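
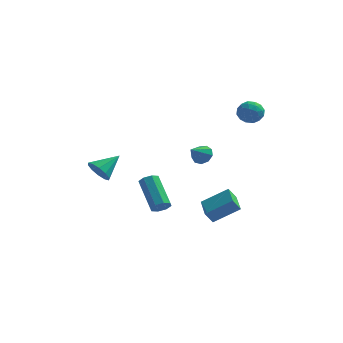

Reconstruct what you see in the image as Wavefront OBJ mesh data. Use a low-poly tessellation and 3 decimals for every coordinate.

v -0.56 -4.662 -0.355
v -0.066 -4.322 -0.371
v -1.006 -2.898 0.92
v -1.5 -3.238 0.935
v -0.363 -4.216 -0.705
v -1.303 -2.791 0.586
v -0.776 -4.371 -0.834
v -1.716 -2.947 0.457
v -1.062 -4.697 -0.683
v -2.002 -3.272 0.608
v -1.054 -5.002 -0.34
v -1.994 -3.578 0.951
v -0.757 -5.109 -0.006
v -1.697 -3.684 1.285
v -0.344 -4.953 0.123
v -1.284 -3.529 1.414
v -0.058 -4.628 -0.028
v -0.998 -3.203 1.263
v 1.654 -1.345 -2.916
v 1.244 -1.563 -2.216
v 1.167 0.137 -2.738
v 0.757 -0.081 -2.038
v 3.123 -0.979 -1.942
v 2.713 -1.197 -1.242
v 2.636 0.503 -1.764
v 2.226 0.285 -1.064
v -4.159 -3.644 1.513
v -3.917 -3.302 0.808
v -3.241 -2.616 2.327
v -4.332 -3.058 0.967
v -4.68 -3.037 1.334
v -4.83 -3.248 1.77
v -4.723 -3.611 2.108
v -4.401 -3.986 2.219
v -3.986 -4.23 2.06
v -3.637 -4.251 1.693
v -3.488 -4.04 1.257
v -3.595 -3.678 0.919
v 3.318 3.786 3.171
v 3.714 3.465 3.841
v 2.186 3.115 3.519
v 2.582 2.794 4.189
v 2.4 3.615 4.161
v 3.099 4.029 3.946
v 2.801 2.551 3.414
v 3.5 2.965 3.199
v 3.394 2.701 3.99
v 3.146 3.359 4.452
v 2.754 3.221 2.908
v 2.506 3.879 3.37
v 3.615 3.684 3.475
v 2.285 2.896 3.885
v 2.178 3.378 3.869
v 2.41 3.19 4.262
v 3.254 4.016 3.537
v 3.487 3.827 3.931
v 2.714 3.916 4.119
v 2.413 2.753 3.429
v 2.646 2.564 3.823
v 3.49 3.39 3.098
v 3.722 3.202 3.491
v 3.186 2.664 3.241
v 3.66 3.047 3.957
v 2.995 2.653 4.162
v 3.123 2.509 3.706
v 3.534 2.753 3.58
v 3.515 3.434 4.228
v 2.849 3.039 4.433
v 2.742 3.522 4.417
v 3.153 3.765 4.29
v 3.327 2.985 4.316
v 3.051 3.541 2.927
v 2.385 3.146 3.132
v 2.747 2.815 3.07
v 3.158 3.058 2.943
v 2.905 3.927 3.198
v 2.24 3.533 3.403
v 2.366 3.827 3.78
v 2.777 4.071 3.654
v 2.573 3.595 3.044
v 0.517 1.602 0.855
v 1.148 1.347 0.97
v 0.023 0.718 1.605
v 1.046 1.677 1.292
v 0.696 1.972 1.409
v 0.263 2.094 1.266
v -0.051 1.985 0.932
v -0.1 1.697 0.561
v 0.14 1.364 0.328
v 0.557 1.143 0.341
v 0.955 1.136 0.595
f 2 1 5
f 2 5 3
f 3 5 6
f 3 6 4
f 5 1 7
f 5 7 6
f 6 7 8
f 6 8 4
f 7 1 9
f 7 9 8
f 8 9 10
f 8 10 4
f 9 1 11
f 9 11 10
f 10 11 12
f 10 12 4
f 11 1 13
f 11 13 12
f 12 13 14
f 12 14 4
f 13 1 15
f 13 15 14
f 14 15 16
f 14 16 4
f 15 1 17
f 15 17 16
f 16 17 18
f 16 18 4
f 17 1 2
f 17 2 18
f 18 2 3
f 18 3 4
f 20 22 19
f 23 20 19
f 19 22 21
f 21 23 19
f 20 26 22
f 24 20 23
f 24 26 20
f 22 26 21
f 25 23 21
f 21 26 25
f 25 24 23
f 26 24 25
f 28 27 30
f 28 30 29
f 30 27 31
f 30 31 29
f 31 27 32
f 31 32 29
f 32 27 33
f 32 33 29
f 33 27 34
f 33 34 29
f 34 27 35
f 34 35 29
f 35 27 36
f 35 36 29
f 36 27 37
f 36 37 29
f 37 27 38
f 37 38 29
f 38 27 28
f 38 28 29
f 39 76 55
f 76 50 79
f 55 79 44
f 76 79 55
f 39 55 51
f 55 44 56
f 51 56 40
f 55 56 51
f 39 51 60
f 51 40 61
f 60 61 46
f 51 61 60
f 39 60 72
f 60 46 75
f 72 75 49
f 60 75 72
f 39 72 76
f 72 49 80
f 76 80 50
f 72 80 76
f 40 56 67
f 56 44 70
f 67 70 48
f 56 70 67
f 44 79 57
f 79 50 78
f 57 78 43
f 79 78 57
f 50 80 77
f 80 49 73
f 77 73 41
f 80 73 77
f 49 75 74
f 75 46 62
f 74 62 45
f 75 62 74
f 46 61 66
f 61 40 63
f 66 63 47
f 61 63 66
f 42 68 54
f 68 48 69
f 54 69 43
f 68 69 54
f 42 54 52
f 54 43 53
f 52 53 41
f 54 53 52
f 42 52 59
f 52 41 58
f 59 58 45
f 52 58 59
f 42 59 64
f 59 45 65
f 64 65 47
f 59 65 64
f 42 64 68
f 64 47 71
f 68 71 48
f 64 71 68
f 43 69 57
f 69 48 70
f 57 70 44
f 69 70 57
f 41 53 77
f 53 43 78
f 77 78 50
f 53 78 77
f 45 58 74
f 58 41 73
f 74 73 49
f 58 73 74
f 47 65 66
f 65 45 62
f 66 62 46
f 65 62 66
f 48 71 67
f 71 47 63
f 67 63 40
f 71 63 67
f 82 81 84
f 82 84 83
f 84 81 85
f 84 85 83
f 85 81 86
f 85 86 83
f 86 81 87
f 86 87 83
f 87 81 88
f 87 88 83
f 88 81 89
f 88 89 83
f 89 81 90
f 89 90 83
f 90 81 91
f 90 91 83
f 91 81 82
f 91 82 83



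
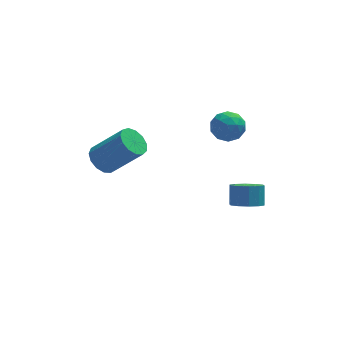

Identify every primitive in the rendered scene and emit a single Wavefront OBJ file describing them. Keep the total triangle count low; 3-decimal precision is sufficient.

v -2.879 3.354 2.817
v -2.347 3.13 2.263
v -0.99 2.622 3.768
v -1.521 2.846 4.323
v -2.271 3.568 2.342
v -0.914 3.059 3.848
v -2.388 3.937 2.572
v -1.031 3.428 4.078
v -2.661 4.122 2.88
v -1.304 3.613 4.386
v -3.003 4.063 3.168
v -1.645 3.554 4.674
v -3.305 3.779 3.345
v -1.948 3.27 4.85
v -3.472 3.36 3.354
v -2.115 2.851 4.86
v -3.451 2.94 3.193
v -2.093 2.431 4.698
v -3.248 2.651 2.912
v -1.89 2.142 4.418
v -2.928 2.586 2.601
v -1.57 2.077 4.107
v -2.592 2.764 2.359
v -1.235 2.256 3.865
v 2.328 4.001 4.37
v 2.862 4.593 4.041
v 2.978 3.007 3.639
v 3.512 3.599 3.31
v 3.561 3.39 4.145
v 3.159 4.004 4.597
v 2.681 3.596 3.083
v 2.279 4.21 3.535
v 3.08 4.342 3.246
v 3.624 4.215 3.902
v 2.216 3.385 3.778
v 2.76 3.258 4.434
v 2.538 4.384 4.27
v 3.302 3.216 3.41
v 3.331 3.093 3.901
v 3.645 3.441 3.708
v 2.712 4.038 4.597
v 3.027 4.386 4.403
v 3.438 3.679 4.464
v 2.813 3.214 3.277
v 3.128 3.562 3.083
v 2.195 4.159 3.972
v 2.509 4.507 3.779
v 2.402 3.921 3.216
v 2.98 4.585 3.609
v 3.362 4 3.179
v 2.874 3.998 3.046
v 2.637 4.36 3.311
v 3.3 4.51 3.995
v 3.682 3.926 3.565
v 3.711 3.803 4.056
v 3.475 4.164 4.322
v 3.428 4.362 3.527
v 2.158 3.674 4.115
v 2.54 3.09 3.685
v 2.365 3.436 3.358
v 2.129 3.797 3.624
v 2.478 3.6 4.501
v 2.86 3.015 4.071
v 3.203 3.24 4.369
v 2.966 3.602 4.634
v 2.412 3.238 4.153
v 3.055 0.37 1.237
v 3.556 0.807 0.83
v 3.687 1.427 1.655
v 3.185 0.99 2.063
v 3.114 0.988 0.765
v 3.244 1.607 1.59
v 2.649 0.932 0.88
v 2.78 1.552 1.705
v 2.339 0.662 1.132
v 2.47 1.282 1.957
v 2.303 0.281 1.424
v 2.433 0.9 2.249
v 2.553 -0.067 1.645
v 2.684 0.553 2.47
v 2.996 -0.247 1.71
v 3.126 0.372 2.535
v 3.46 -0.192 1.595
v 3.591 0.428 2.42
v 3.77 0.078 1.343
v 3.901 0.698 2.168
v 3.807 0.46 1.051
v 3.937 1.079 1.876
f 2 1 5
f 2 5 3
f 3 5 6
f 3 6 4
f 5 1 7
f 5 7 6
f 6 7 8
f 6 8 4
f 7 1 9
f 7 9 8
f 8 9 10
f 8 10 4
f 9 1 11
f 9 11 10
f 10 11 12
f 10 12 4
f 11 1 13
f 11 13 12
f 12 13 14
f 12 14 4
f 13 1 15
f 13 15 14
f 14 15 16
f 14 16 4
f 15 1 17
f 15 17 16
f 16 17 18
f 16 18 4
f 17 1 19
f 17 19 18
f 18 19 20
f 18 20 4
f 19 1 21
f 19 21 20
f 20 21 22
f 20 22 4
f 21 1 23
f 21 23 22
f 22 23 24
f 22 24 4
f 23 1 2
f 23 2 24
f 24 2 3
f 24 3 4
f 25 62 41
f 62 36 65
f 41 65 30
f 62 65 41
f 25 41 37
f 41 30 42
f 37 42 26
f 41 42 37
f 25 37 46
f 37 26 47
f 46 47 32
f 37 47 46
f 25 46 58
f 46 32 61
f 58 61 35
f 46 61 58
f 25 58 62
f 58 35 66
f 62 66 36
f 58 66 62
f 26 42 53
f 42 30 56
f 53 56 34
f 42 56 53
f 30 65 43
f 65 36 64
f 43 64 29
f 65 64 43
f 36 66 63
f 66 35 59
f 63 59 27
f 66 59 63
f 35 61 60
f 61 32 48
f 60 48 31
f 61 48 60
f 32 47 52
f 47 26 49
f 52 49 33
f 47 49 52
f 28 54 40
f 54 34 55
f 40 55 29
f 54 55 40
f 28 40 38
f 40 29 39
f 38 39 27
f 40 39 38
f 28 38 45
f 38 27 44
f 45 44 31
f 38 44 45
f 28 45 50
f 45 31 51
f 50 51 33
f 45 51 50
f 28 50 54
f 50 33 57
f 54 57 34
f 50 57 54
f 29 55 43
f 55 34 56
f 43 56 30
f 55 56 43
f 27 39 63
f 39 29 64
f 63 64 36
f 39 64 63
f 31 44 60
f 44 27 59
f 60 59 35
f 44 59 60
f 33 51 52
f 51 31 48
f 52 48 32
f 51 48 52
f 34 57 53
f 57 33 49
f 53 49 26
f 57 49 53
f 68 67 71
f 68 71 69
f 69 71 72
f 69 72 70
f 71 67 73
f 71 73 72
f 72 73 74
f 72 74 70
f 73 67 75
f 73 75 74
f 74 75 76
f 74 76 70
f 75 67 77
f 75 77 76
f 76 77 78
f 76 78 70
f 77 67 79
f 77 79 78
f 78 79 80
f 78 80 70
f 79 67 81
f 79 81 80
f 80 81 82
f 80 82 70
f 81 67 83
f 81 83 82
f 82 83 84
f 82 84 70
f 83 67 85
f 83 85 84
f 84 85 86
f 84 86 70
f 85 67 87
f 85 87 86
f 86 87 88
f 86 88 70
f 87 67 68
f 87 68 88
f 88 68 69
f 88 69 70



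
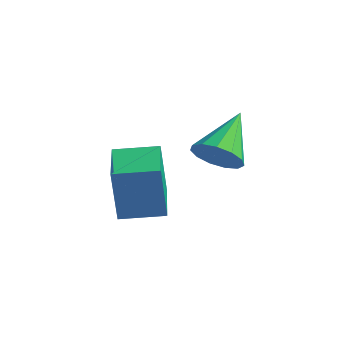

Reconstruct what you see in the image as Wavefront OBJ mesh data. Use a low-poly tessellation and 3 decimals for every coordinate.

v 1.11 1.525 -4.616
v 0.934 1.406 -2.446
v -0.253 2.905 -4.651
v -0.429 2.786 -2.481
v 2.269 2.674 -4.459
v 2.093 2.555 -2.289
v 0.906 4.054 -4.494
v 0.73 3.935 -2.324
v 4.149 3.019 -0.9
v 4.556 3.559 -1.538
v 3.611 4.701 0.18
v 4.059 3.499 -1.692
v 3.59 3.286 -1.594
v 3.299 2.989 -1.276
v 3.277 2.701 -0.839
v 3.532 2.514 -0.421
v 3.983 2.488 -0.155
v 4.486 2.63 -0.126
v 4.883 2.895 -0.343
v 5.046 3.2 -0.736
v 4.924 3.448 -1.182
f 2 4 1
f 5 2 1
f 1 4 3
f 3 5 1
f 2 8 4
f 6 2 5
f 6 8 2
f 4 8 3
f 7 5 3
f 3 8 7
f 7 6 5
f 8 6 7
f 10 9 12
f 10 12 11
f 12 9 13
f 12 13 11
f 13 9 14
f 13 14 11
f 14 9 15
f 14 15 11
f 15 9 16
f 15 16 11
f 16 9 17
f 16 17 11
f 17 9 18
f 17 18 11
f 18 9 19
f 18 19 11
f 19 9 20
f 19 20 11
f 20 9 21
f 20 21 11
f 21 9 10
f 21 10 11



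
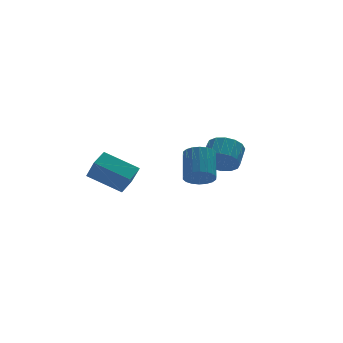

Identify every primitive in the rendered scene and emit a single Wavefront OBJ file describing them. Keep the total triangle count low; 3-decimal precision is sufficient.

v 2.212 -0.361 0.942
v 3.089 -0.912 0.853
v 3.745 0.009 1.609
v 2.868 0.561 1.698
v 3.095 -0.573 0.435
v 3.751 0.348 1.191
v 2.864 -0.177 0.153
v 3.519 0.744 0.909
v 2.458 0.17 0.082
v 3.114 1.091 0.838
v 1.986 0.375 0.242
v 2.642 1.296 0.998
v 1.575 0.382 0.589
v 2.231 1.303 1.345
v 1.335 0.191 1.031
v 1.991 1.112 1.787
v 1.329 -0.148 1.449
v 1.985 0.773 2.205
v 1.561 -0.544 1.731
v 2.216 0.377 2.487
v 1.966 -0.891 1.802
v 2.622 0.03 2.558
v 2.438 -1.096 1.642
v 3.094 -0.175 2.398
v 2.849 -1.103 1.295
v 3.505 -0.182 2.051
v -4.964 0.517 0.53
v -4.802 -0.335 1.742
v -4.18 1.262 0.949
v -4.018 0.41 2.161
v -3.382 -0.59 -0.461
v -3.22 -1.442 0.751
v -2.598 0.155 -0.042
v -2.436 -0.697 1.17
v -0.008 -3.044 0.978
v 0.746 -2.935 0.559
v 1.242 -1.587 1.803
v 0.488 -1.696 2.222
v 0.511 -2.684 0.38
v 1.008 -1.336 1.624
v 0.174 -2.504 0.321
v 0.67 -1.156 1.564
v -0.2 -2.431 0.391
v 0.296 -1.084 1.635
v -0.536 -2.48 0.578
v -0.04 -1.132 1.821
v -0.767 -2.64 0.844
v -0.271 -1.293 2.087
v -0.848 -2.881 1.136
v -0.352 -1.533 2.38
v -0.762 -3.153 1.397
v -0.266 -1.805 2.641
v -0.528 -3.404 1.576
v -0.031 -2.056 2.82
v -0.19 -3.584 1.636
v 0.306 -2.236 2.879
v 0.184 -3.656 1.565
v 0.68 -2.309 2.809
v 0.52 -3.608 1.379
v 1.016 -2.26 2.622
v 0.751 -3.447 1.113
v 1.247 -2.1 2.356
v 0.832 -3.207 0.82
v 1.328 -1.859 2.064
f 2 1 5
f 2 5 3
f 3 5 6
f 3 6 4
f 5 1 7
f 5 7 6
f 6 7 8
f 6 8 4
f 7 1 9
f 7 9 8
f 8 9 10
f 8 10 4
f 9 1 11
f 9 11 10
f 10 11 12
f 10 12 4
f 11 1 13
f 11 13 12
f 12 13 14
f 12 14 4
f 13 1 15
f 13 15 14
f 14 15 16
f 14 16 4
f 15 1 17
f 15 17 16
f 16 17 18
f 16 18 4
f 17 1 19
f 17 19 18
f 18 19 20
f 18 20 4
f 19 1 21
f 19 21 20
f 20 21 22
f 20 22 4
f 21 1 23
f 21 23 22
f 22 23 24
f 22 24 4
f 23 1 25
f 23 25 24
f 24 25 26
f 24 26 4
f 25 1 2
f 25 2 26
f 26 2 3
f 26 3 4
f 28 30 27
f 31 28 27
f 27 30 29
f 29 31 27
f 28 34 30
f 32 28 31
f 32 34 28
f 30 34 29
f 33 31 29
f 29 34 33
f 33 32 31
f 34 32 33
f 36 35 39
f 36 39 37
f 37 39 40
f 37 40 38
f 39 35 41
f 39 41 40
f 40 41 42
f 40 42 38
f 41 35 43
f 41 43 42
f 42 43 44
f 42 44 38
f 43 35 45
f 43 45 44
f 44 45 46
f 44 46 38
f 45 35 47
f 45 47 46
f 46 47 48
f 46 48 38
f 47 35 49
f 47 49 48
f 48 49 50
f 48 50 38
f 49 35 51
f 49 51 50
f 50 51 52
f 50 52 38
f 51 35 53
f 51 53 52
f 52 53 54
f 52 54 38
f 53 35 55
f 53 55 54
f 54 55 56
f 54 56 38
f 55 35 57
f 55 57 56
f 56 57 58
f 56 58 38
f 57 35 59
f 57 59 58
f 58 59 60
f 58 60 38
f 59 35 61
f 59 61 60
f 60 61 62
f 60 62 38
f 61 35 63
f 61 63 62
f 62 63 64
f 62 64 38
f 63 35 36
f 63 36 64
f 64 36 37
f 64 37 38



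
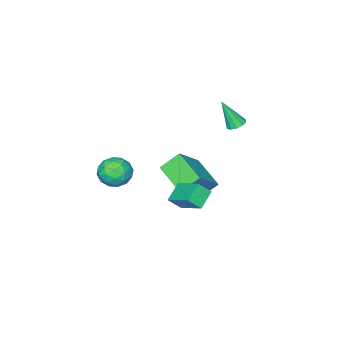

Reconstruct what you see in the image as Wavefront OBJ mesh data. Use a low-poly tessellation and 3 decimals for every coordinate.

v -0.839 2.59 -2.81
v -0.329 2.165 -2.173
v -0.67 4.148 -1.904
v -0.161 3.723 -1.267
v 0.121 2.837 -3.413
v 0.63 2.412 -2.776
v 0.289 4.395 -2.507
v 0.799 3.97 -1.87
v -3.336 3.259 1.319
v -3.086 2.837 1.07
v -2.944 2.581 2.861
v -2.855 3.082 1.119
v -2.808 3.394 1.244
v -2.963 3.655 1.398
v -3.26 3.765 1.522
v -3.586 3.681 1.568
v -3.817 3.436 1.519
v -3.864 3.124 1.393
v -3.709 2.863 1.239
v -3.412 2.754 1.116
v 1.977 0.801 -1.635
v 2.455 1.266 -0.949
v 2.065 -0.506 -0.811
v 2.543 -0.041 -0.125
v 1.618 0.15 -0.277
v 1.563 0.958 -0.787
v 2.957 -0.198 -0.973
v 2.902 0.61 -1.483
v 3.06 0.649 -0.54
v 2.233 0.864 -0.11
v 2.287 -0.104 -1.65
v 1.46 0.111 -1.22
v 2.208 1.148 -1.365
v 2.312 -0.388 -0.395
v 1.768 -0.276 -0.485
v 2.049 -0.003 -0.082
v 1.684 0.967 -1.269
v 1.965 1.241 -0.866
v 1.473 0.585 -0.471
v 2.555 -0.481 -0.894
v 2.836 -0.207 -0.491
v 2.471 0.763 -1.678
v 2.752 1.036 -1.275
v 3.047 0.175 -1.289
v 2.845 1.059 -0.721
v 2.897 0.29 -0.236
v 3.14 0.198 -0.735
v 3.108 0.673 -1.034
v 2.358 1.185 -0.468
v 2.41 0.417 0.017
v 1.867 0.529 -0.073
v 1.835 1.004 -0.373
v 2.714 0.822 -0.227
v 2.11 0.343 -1.777
v 2.162 -0.425 -1.292
v 2.685 -0.244 -1.387
v 2.653 0.231 -1.687
v 1.623 0.47 -1.524
v 1.675 -0.299 -1.039
v 1.412 0.087 -0.726
v 1.38 0.562 -1.025
v 1.806 -0.062 -1.533
v -4.433 -0.432 -3.897
v -2.867 -0.266 -2.463
v -4.003 1.46 -4.587
v -2.436 1.627 -3.153
v -3.544 -0.967 -4.807
v -1.977 -0.8 -3.373
v -3.113 0.926 -5.497
v -1.547 1.092 -4.063
f 2 4 1
f 5 2 1
f 1 4 3
f 3 5 1
f 2 8 4
f 6 2 5
f 6 8 2
f 4 8 3
f 7 5 3
f 3 8 7
f 7 6 5
f 8 6 7
f 10 9 12
f 10 12 11
f 12 9 13
f 12 13 11
f 13 9 14
f 13 14 11
f 14 9 15
f 14 15 11
f 15 9 16
f 15 16 11
f 16 9 17
f 16 17 11
f 17 9 18
f 17 18 11
f 18 9 19
f 18 19 11
f 19 9 20
f 19 20 11
f 20 9 10
f 20 10 11
f 21 58 37
f 58 32 61
f 37 61 26
f 58 61 37
f 21 37 33
f 37 26 38
f 33 38 22
f 37 38 33
f 21 33 42
f 33 22 43
f 42 43 28
f 33 43 42
f 21 42 54
f 42 28 57
f 54 57 31
f 42 57 54
f 21 54 58
f 54 31 62
f 58 62 32
f 54 62 58
f 22 38 49
f 38 26 52
f 49 52 30
f 38 52 49
f 26 61 39
f 61 32 60
f 39 60 25
f 61 60 39
f 32 62 59
f 62 31 55
f 59 55 23
f 62 55 59
f 31 57 56
f 57 28 44
f 56 44 27
f 57 44 56
f 28 43 48
f 43 22 45
f 48 45 29
f 43 45 48
f 24 50 36
f 50 30 51
f 36 51 25
f 50 51 36
f 24 36 34
f 36 25 35
f 34 35 23
f 36 35 34
f 24 34 41
f 34 23 40
f 41 40 27
f 34 40 41
f 24 41 46
f 41 27 47
f 46 47 29
f 41 47 46
f 24 46 50
f 46 29 53
f 50 53 30
f 46 53 50
f 25 51 39
f 51 30 52
f 39 52 26
f 51 52 39
f 23 35 59
f 35 25 60
f 59 60 32
f 35 60 59
f 27 40 56
f 40 23 55
f 56 55 31
f 40 55 56
f 29 47 48
f 47 27 44
f 48 44 28
f 47 44 48
f 30 53 49
f 53 29 45
f 49 45 22
f 53 45 49
f 64 66 63
f 67 64 63
f 63 66 65
f 65 67 63
f 64 70 66
f 68 64 67
f 68 70 64
f 66 70 65
f 69 67 65
f 65 70 69
f 69 68 67
f 70 68 69



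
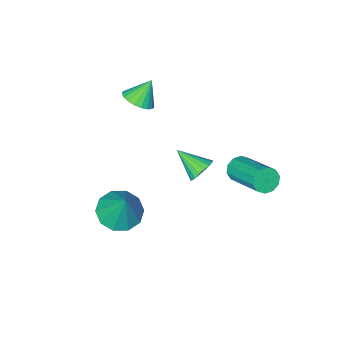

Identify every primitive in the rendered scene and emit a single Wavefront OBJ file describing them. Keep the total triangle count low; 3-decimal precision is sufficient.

v 0.686 -2.944 2.615
v 1.19 -3.358 2.965
v 0.034 -2.916 3.585
v 1.289 -3.073 3.023
v 1.285 -2.765 3.011
v 1.176 -2.489 2.931
v 0.983 -2.291 2.795
v 0.739 -2.206 2.629
v 0.486 -2.249 2.46
v 0.267 -2.412 2.317
v 0.12 -2.667 2.226
v 0.072 -2.97 2.203
v 0.129 -3.268 2.25
v 0.283 -3.511 2.36
v 0.507 -3.655 2.515
v 0.761 -3.677 2.686
v 1.003 -3.572 2.846
v 0.653 1.444 1.637
v 1.247 1.619 1.521
v 1.107 0.376 2.363
v 1.187 1.755 1.759
v 1.022 1.829 1.972
v 0.783 1.828 2.119
v 0.519 1.75 2.171
v 0.281 1.612 2.117
v 0.116 1.441 1.967
v 0.058 1.27 1.753
v 0.118 1.134 1.515
v 0.284 1.059 1.301
v 0.522 1.061 1.154
v 0.787 1.138 1.103
v 1.025 1.277 1.157
v 1.189 1.448 1.306
v -1.748 0.76 -0.4
v -1.211 0.879 -0.687
v -1.095 2.778 0.314
v -1.632 2.66 0.6
v -1.495 1.012 -0.907
v -1.379 2.911 0.093
v -1.876 1.049 -0.934
v -1.759 2.949 0.067
v -2.207 0.976 -0.757
v -2.091 2.875 0.244
v -2.364 0.821 -0.443
v -2.248 2.72 0.558
v -2.285 0.642 -0.114
v -2.169 2.541 0.887
v -2.001 0.509 0.107
v -1.885 2.408 1.107
v -1.621 0.471 0.133
v -1.504 2.371 1.134
v -1.289 0.545 -0.044
v -1.173 2.444 0.957
v -1.132 0.7 -0.358
v -1.016 2.599 0.643
v 2.614 -1.536 -2.697
v 3.498 -2.009 -2.58
v 2.846 -0.684 -1.003
v 3.607 -1.466 -2.868
v 3.336 -0.95 -3.09
v 2.79 -0.657 -3.163
v 2.176 -0.7 -3.057
v 1.73 -1.062 -2.814
v 1.621 -1.605 -2.526
v 1.891 -2.121 -2.304
v 2.438 -2.414 -2.231
v 3.052 -2.372 -2.337
f 2 1 4
f 2 4 3
f 4 1 5
f 4 5 3
f 5 1 6
f 5 6 3
f 6 1 7
f 6 7 3
f 7 1 8
f 7 8 3
f 8 1 9
f 8 9 3
f 9 1 10
f 9 10 3
f 10 1 11
f 10 11 3
f 11 1 12
f 11 12 3
f 12 1 13
f 12 13 3
f 13 1 14
f 13 14 3
f 14 1 15
f 14 15 3
f 15 1 16
f 15 16 3
f 16 1 17
f 16 17 3
f 17 1 2
f 17 2 3
f 19 18 21
f 19 21 20
f 21 18 22
f 21 22 20
f 22 18 23
f 22 23 20
f 23 18 24
f 23 24 20
f 24 18 25
f 24 25 20
f 25 18 26
f 25 26 20
f 26 18 27
f 26 27 20
f 27 18 28
f 27 28 20
f 28 18 29
f 28 29 20
f 29 18 30
f 29 30 20
f 30 18 31
f 30 31 20
f 31 18 32
f 31 32 20
f 32 18 33
f 32 33 20
f 33 18 19
f 33 19 20
f 35 34 38
f 35 38 36
f 36 38 39
f 36 39 37
f 38 34 40
f 38 40 39
f 39 40 41
f 39 41 37
f 40 34 42
f 40 42 41
f 41 42 43
f 41 43 37
f 42 34 44
f 42 44 43
f 43 44 45
f 43 45 37
f 44 34 46
f 44 46 45
f 45 46 47
f 45 47 37
f 46 34 48
f 46 48 47
f 47 48 49
f 47 49 37
f 48 34 50
f 48 50 49
f 49 50 51
f 49 51 37
f 50 34 52
f 50 52 51
f 51 52 53
f 51 53 37
f 52 34 54
f 52 54 53
f 53 54 55
f 53 55 37
f 54 34 35
f 54 35 55
f 55 35 36
f 55 36 37
f 57 56 59
f 57 59 58
f 59 56 60
f 59 60 58
f 60 56 61
f 60 61 58
f 61 56 62
f 61 62 58
f 62 56 63
f 62 63 58
f 63 56 64
f 63 64 58
f 64 56 65
f 64 65 58
f 65 56 66
f 65 66 58
f 66 56 67
f 66 67 58
f 67 56 57
f 67 57 58



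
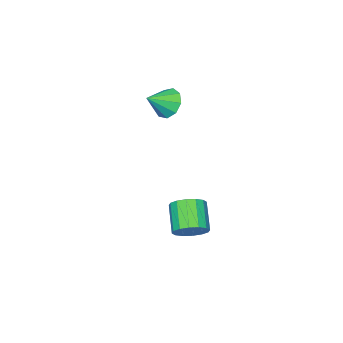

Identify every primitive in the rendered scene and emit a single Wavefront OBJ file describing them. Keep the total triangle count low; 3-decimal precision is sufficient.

v -0.569 0.544 -3.808
v 0.083 0.213 -3.599
v -0.64 -0.655 -2.722
v -1.291 -0.324 -2.932
v 0.033 0.51 -3.346
v -0.689 -0.358 -2.469
v -0.177 0.816 -3.217
v -0.9 -0.052 -2.34
v -0.493 1.049 -3.246
v -1.215 0.181 -2.369
v -0.829 1.147 -3.426
v -1.551 0.279 -2.549
v -1.095 1.083 -3.708
v -1.818 0.215 -2.831
v -1.22 0.875 -4.018
v -1.943 0.007 -3.141
v -1.171 0.578 -4.271
v -1.893 -0.29 -3.394
v -0.96 0.272 -4.4
v -1.683 -0.596 -3.523
v -0.645 0.039 -4.371
v -1.367 -0.829 -3.494
v -0.309 -0.059 -4.191
v -1.031 -0.927 -3.314
v -0.042 0.005 -3.909
v -0.765 -0.863 -3.032
v -2.254 -2.356 1.647
v -1.819 -1.973 1.125
v -1.286 -2.604 2.273
v -1.981 -1.639 1.508
v -2.271 -1.64 1.956
v -2.553 -1.976 2.259
v -2.696 -2.49 2.276
v -2.632 -2.941 1.998
v -2.391 -3.119 1.556
v -2.087 -2.939 1.157
v -1.861 -2.487 0.986
f 2 1 5
f 2 5 3
f 3 5 6
f 3 6 4
f 5 1 7
f 5 7 6
f 6 7 8
f 6 8 4
f 7 1 9
f 7 9 8
f 8 9 10
f 8 10 4
f 9 1 11
f 9 11 10
f 10 11 12
f 10 12 4
f 11 1 13
f 11 13 12
f 12 13 14
f 12 14 4
f 13 1 15
f 13 15 14
f 14 15 16
f 14 16 4
f 15 1 17
f 15 17 16
f 16 17 18
f 16 18 4
f 17 1 19
f 17 19 18
f 18 19 20
f 18 20 4
f 19 1 21
f 19 21 20
f 20 21 22
f 20 22 4
f 21 1 23
f 21 23 22
f 22 23 24
f 22 24 4
f 23 1 25
f 23 25 24
f 24 25 26
f 24 26 4
f 25 1 2
f 25 2 26
f 26 2 3
f 26 3 4
f 28 27 30
f 28 30 29
f 30 27 31
f 30 31 29
f 31 27 32
f 31 32 29
f 32 27 33
f 32 33 29
f 33 27 34
f 33 34 29
f 34 27 35
f 34 35 29
f 35 27 36
f 35 36 29
f 36 27 37
f 36 37 29
f 37 27 28
f 37 28 29



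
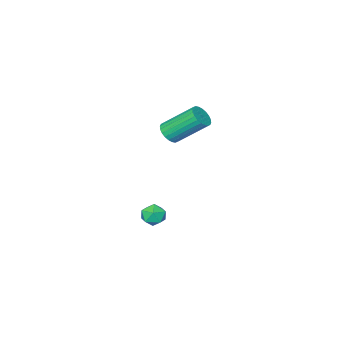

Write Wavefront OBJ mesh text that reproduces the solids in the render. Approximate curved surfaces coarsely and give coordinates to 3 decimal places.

v 3.038 -2.074 1.759
v 3.413 -2.302 2.238
v 2.458 -1.094 3.56
v 2.082 -0.866 3.081
v 3.551 -2.104 2.157
v 2.595 -0.896 3.48
v 3.61 -1.902 2.015
v 2.654 -0.695 3.338
v 3.582 -1.727 1.835
v 2.626 -0.519 3.157
v 3.471 -1.604 1.642
v 2.516 -0.396 2.965
v 3.294 -1.552 1.468
v 2.339 -0.345 2.79
v 3.079 -1.58 1.338
v 2.123 -0.373 2.66
v 2.857 -1.684 1.271
v 1.901 -0.476 2.594
v 2.662 -1.846 1.28
v 1.707 -0.638 2.602
v 2.525 -2.044 1.36
v 1.569 -0.836 2.683
v 2.466 -2.245 1.502
v 1.51 -1.038 2.825
v 2.494 -2.421 1.683
v 1.538 -1.213 3.005
v 2.604 -2.544 1.875
v 1.649 -1.336 3.198
v 2.781 -2.595 2.05
v 1.826 -1.388 3.372
v 2.997 -2.567 2.18
v 2.041 -1.36 3.502
v 3.219 -2.464 2.246
v 2.263 -1.256 3.569
v 3.39 -1.944 -3.992
v 3.976 -1.601 -3.802
v 3.764 -2.879 -3.458
v 4.35 -2.536 -3.268
v 3.73 -2.357 -2.985
v 3.499 -1.779 -3.315
v 4.241 -2.701 -3.945
v 4.01 -2.123 -4.275
v 4.502 -2.069 -3.773
v 4.186 -1.857 -3.18
v 3.554 -2.623 -4.08
v 3.238 -2.411 -3.487
f 2 1 5
f 2 5 3
f 3 5 6
f 3 6 4
f 5 1 7
f 5 7 6
f 6 7 8
f 6 8 4
f 7 1 9
f 7 9 8
f 8 9 10
f 8 10 4
f 9 1 11
f 9 11 10
f 10 11 12
f 10 12 4
f 11 1 13
f 11 13 12
f 12 13 14
f 12 14 4
f 13 1 15
f 13 15 14
f 14 15 16
f 14 16 4
f 15 1 17
f 15 17 16
f 16 17 18
f 16 18 4
f 17 1 19
f 17 19 18
f 18 19 20
f 18 20 4
f 19 1 21
f 19 21 20
f 20 21 22
f 20 22 4
f 21 1 23
f 21 23 22
f 22 23 24
f 22 24 4
f 23 1 25
f 23 25 24
f 24 25 26
f 24 26 4
f 25 1 27
f 25 27 26
f 26 27 28
f 26 28 4
f 27 1 29
f 27 29 28
f 28 29 30
f 28 30 4
f 29 1 31
f 29 31 30
f 30 31 32
f 30 32 4
f 31 1 33
f 31 33 32
f 32 33 34
f 32 34 4
f 33 1 2
f 33 2 34
f 34 2 3
f 34 3 4
f 35 46 40
f 35 40 36
f 35 36 42
f 35 42 45
f 35 45 46
f 36 40 44
f 40 46 39
f 46 45 37
f 45 42 41
f 42 36 43
f 38 44 39
f 38 39 37
f 38 37 41
f 38 41 43
f 38 43 44
f 39 44 40
f 37 39 46
f 41 37 45
f 43 41 42
f 44 43 36



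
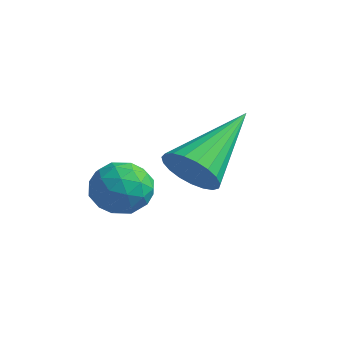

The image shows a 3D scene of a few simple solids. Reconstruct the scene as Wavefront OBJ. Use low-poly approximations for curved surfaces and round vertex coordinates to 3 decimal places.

v 2.712 -0.593 1.456
v 3.11 -0.925 1.979
v 1.71 -0.935 2.001
v 2.108 -1.267 2.524
v 2.102 -0.533 2.477
v 2.721 -0.321 2.14
v 2.099 -1.539 1.84
v 2.718 -1.327 1.503
v 2.731 -1.509 2.216
v 2.733 -0.887 2.61
v 2.087 -0.973 1.37
v 2.089 -0.351 1.764
v 2.999 -0.729 1.67
v 1.821 -1.131 2.31
v 1.817 -0.7 2.283
v 2.051 -0.895 2.59
v 2.77 -0.374 1.764
v 3.004 -0.569 2.072
v 2.411 -0.338 2.364
v 1.816 -1.291 1.908
v 2.05 -1.486 2.216
v 2.769 -0.965 1.39
v 3.003 -1.16 1.697
v 2.409 -1.522 1.616
v 3.01 -1.267 2.116
v 2.421 -1.469 2.437
v 2.416 -1.629 2.035
v 2.78 -1.504 1.837
v 3.011 -0.902 2.348
v 2.422 -1.103 2.668
v 2.418 -0.671 2.64
v 2.782 -0.547 2.442
v 2.788 -1.246 2.487
v 2.398 -0.757 1.312
v 1.809 -0.958 1.632
v 2.038 -1.313 1.538
v 2.402 -1.189 1.34
v 2.399 -0.391 1.543
v 1.81 -0.593 1.864
v 2.04 -0.356 2.143
v 2.404 -0.231 1.945
v 2.032 -0.614 1.493
v 3.45 0.05 2.529
v 3.704 0.43 1.973
v 3.19 1.83 3.631
v 3.41 0.424 1.915
v 3.123 0.352 1.963
v 2.893 0.228 2.109
v 2.759 0.074 2.328
v 2.744 -0.085 2.581
v 2.852 -0.221 2.825
v 3.063 -0.31 3.019
v 3.34 -0.336 3.127
v 3.637 -0.296 3.132
v 3.901 -0.196 3.033
v 4.088 -0.054 2.847
v 4.163 0.106 2.606
v 4.116 0.257 2.351
v 3.953 0.371 2.128
f 1 38 17
f 38 12 41
f 17 41 6
f 38 41 17
f 1 17 13
f 17 6 18
f 13 18 2
f 17 18 13
f 1 13 22
f 13 2 23
f 22 23 8
f 13 23 22
f 1 22 34
f 22 8 37
f 34 37 11
f 22 37 34
f 1 34 38
f 34 11 42
f 38 42 12
f 34 42 38
f 2 18 29
f 18 6 32
f 29 32 10
f 18 32 29
f 6 41 19
f 41 12 40
f 19 40 5
f 41 40 19
f 12 42 39
f 42 11 35
f 39 35 3
f 42 35 39
f 11 37 36
f 37 8 24
f 36 24 7
f 37 24 36
f 8 23 28
f 23 2 25
f 28 25 9
f 23 25 28
f 4 30 16
f 30 10 31
f 16 31 5
f 30 31 16
f 4 16 14
f 16 5 15
f 14 15 3
f 16 15 14
f 4 14 21
f 14 3 20
f 21 20 7
f 14 20 21
f 4 21 26
f 21 7 27
f 26 27 9
f 21 27 26
f 4 26 30
f 26 9 33
f 30 33 10
f 26 33 30
f 5 31 19
f 31 10 32
f 19 32 6
f 31 32 19
f 3 15 39
f 15 5 40
f 39 40 12
f 15 40 39
f 7 20 36
f 20 3 35
f 36 35 11
f 20 35 36
f 9 27 28
f 27 7 24
f 28 24 8
f 27 24 28
f 10 33 29
f 33 9 25
f 29 25 2
f 33 25 29
f 44 43 46
f 44 46 45
f 46 43 47
f 46 47 45
f 47 43 48
f 47 48 45
f 48 43 49
f 48 49 45
f 49 43 50
f 49 50 45
f 50 43 51
f 50 51 45
f 51 43 52
f 51 52 45
f 52 43 53
f 52 53 45
f 53 43 54
f 53 54 45
f 54 43 55
f 54 55 45
f 55 43 56
f 55 56 45
f 56 43 57
f 56 57 45
f 57 43 58
f 57 58 45
f 58 43 59
f 58 59 45
f 59 43 44
f 59 44 45



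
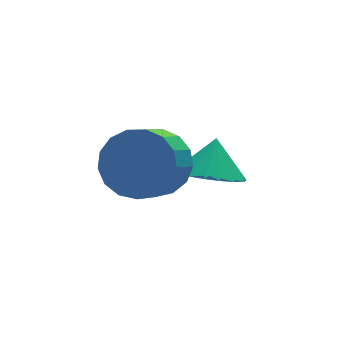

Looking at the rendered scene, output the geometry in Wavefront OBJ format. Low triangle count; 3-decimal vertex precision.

v -1.047 -0.687 2.44
v -0.632 -0.292 3.147
v -1.339 -0.879 3.888
v -1.753 -1.273 3.18
v -0.958 -0.02 3.052
v -1.665 -0.607 3.793
v -1.304 0.1 2.817
v -2.011 -0.487 3.558
v -1.592 0.04 2.495
v -2.298 -0.547 3.236
v -1.754 -0.187 2.161
v -2.461 -0.774 2.902
v -1.755 -0.528 1.89
v -2.461 -1.115 2.631
v -1.593 -0.905 1.745
v -2.299 -1.492 2.486
v -1.306 -1.233 1.76
v -2.012 -1.82 2.5
v -0.96 -1.435 1.93
v -1.666 -2.022 2.67
v -0.633 -1.466 2.216
v -1.34 -2.053 2.957
v -0.402 -1.318 2.554
v -1.108 -1.905 3.295
v -0.318 -1.026 2.866
v -1.024 -1.613 3.607
v -0.401 -0.655 3.08
v -1.108 -1.242 3.821
v 0.501 -0.424 1.079
v 1.18 -0.185 0.609
v 0.919 0.044 1.921
v 0.938 0.109 0.565
v 0.61 0.297 0.623
v 0.26 0.342 0.772
v -0.042 0.235 0.981
v -0.236 -0.002 1.21
v -0.285 -0.323 1.413
v -0.178 -0.664 1.55
v 0.064 -0.957 1.593
v 0.392 -1.145 1.535
v 0.742 -1.191 1.387
v 1.044 -1.084 1.177
v 1.239 -0.847 0.948
v 1.287 -0.526 0.746
f 2 1 5
f 2 5 3
f 3 5 6
f 3 6 4
f 5 1 7
f 5 7 6
f 6 7 8
f 6 8 4
f 7 1 9
f 7 9 8
f 8 9 10
f 8 10 4
f 9 1 11
f 9 11 10
f 10 11 12
f 10 12 4
f 11 1 13
f 11 13 12
f 12 13 14
f 12 14 4
f 13 1 15
f 13 15 14
f 14 15 16
f 14 16 4
f 15 1 17
f 15 17 16
f 16 17 18
f 16 18 4
f 17 1 19
f 17 19 18
f 18 19 20
f 18 20 4
f 19 1 21
f 19 21 20
f 20 21 22
f 20 22 4
f 21 1 23
f 21 23 22
f 22 23 24
f 22 24 4
f 23 1 25
f 23 25 24
f 24 25 26
f 24 26 4
f 25 1 27
f 25 27 26
f 26 27 28
f 26 28 4
f 27 1 2
f 27 2 28
f 28 2 3
f 28 3 4
f 30 29 32
f 30 32 31
f 32 29 33
f 32 33 31
f 33 29 34
f 33 34 31
f 34 29 35
f 34 35 31
f 35 29 36
f 35 36 31
f 36 29 37
f 36 37 31
f 37 29 38
f 37 38 31
f 38 29 39
f 38 39 31
f 39 29 40
f 39 40 31
f 40 29 41
f 40 41 31
f 41 29 42
f 41 42 31
f 42 29 43
f 42 43 31
f 43 29 44
f 43 44 31
f 44 29 30
f 44 30 31



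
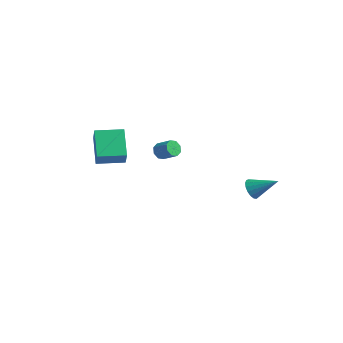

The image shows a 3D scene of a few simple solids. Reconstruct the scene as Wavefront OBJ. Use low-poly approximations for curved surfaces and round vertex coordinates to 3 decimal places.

v -3.103 -4.802 2.377
v -2.614 -5.236 3.323
v -4.201 -3.759 3.422
v -3.712 -4.193 4.368
v -2.048 -3.667 2.352
v -1.559 -4.101 3.298
v -3.146 -2.624 3.397
v -2.657 -3.058 4.343
v -2.067 -0.863 1.834
v -1.772 -0.935 1.388
v -0.918 -0.848 1.939
v -1.213 -0.777 2.386
v -1.858 -0.537 1.459
v -1.004 -0.45 2.01
v -2.066 -0.33 1.749
v -1.212 -0.243 2.3
v -2.275 -0.436 2.09
v -1.421 -0.349 2.641
v -2.362 -0.792 2.281
v -1.508 -0.705 2.832
v -2.276 -1.19 2.21
v -1.422 -1.103 2.761
v -2.068 -1.397 1.92
v -1.214 -1.31 2.471
v -1.859 -1.291 1.579
v -1.005 -1.204 2.13
v 3.247 0.223 0.577
v 3.544 0.391 0.012
v 4.473 0.837 1.403
v 3.369 0.644 0.084
v 3.166 0.801 0.268
v 2.982 0.825 0.524
v 2.858 0.711 0.792
v 2.824 0.485 1.01
v 2.887 0.2 1.129
v 3.032 -0.081 1.122
v 3.227 -0.291 0.99
v 3.426 -0.384 0.764
v 3.585 -0.338 0.494
v 3.666 -0.164 0.244
v 3.651 0.1 0.07
f 2 4 1
f 5 2 1
f 1 4 3
f 3 5 1
f 2 8 4
f 6 2 5
f 6 8 2
f 4 8 3
f 7 5 3
f 3 8 7
f 7 6 5
f 8 6 7
f 10 9 13
f 10 13 11
f 11 13 14
f 11 14 12
f 13 9 15
f 13 15 14
f 14 15 16
f 14 16 12
f 15 9 17
f 15 17 16
f 16 17 18
f 16 18 12
f 17 9 19
f 17 19 18
f 18 19 20
f 18 20 12
f 19 9 21
f 19 21 20
f 20 21 22
f 20 22 12
f 21 9 23
f 21 23 22
f 22 23 24
f 22 24 12
f 23 9 25
f 23 25 24
f 24 25 26
f 24 26 12
f 25 9 10
f 25 10 26
f 26 10 11
f 26 11 12
f 28 27 30
f 28 30 29
f 30 27 31
f 30 31 29
f 31 27 32
f 31 32 29
f 32 27 33
f 32 33 29
f 33 27 34
f 33 34 29
f 34 27 35
f 34 35 29
f 35 27 36
f 35 36 29
f 36 27 37
f 36 37 29
f 37 27 38
f 37 38 29
f 38 27 39
f 38 39 29
f 39 27 40
f 39 40 29
f 40 27 41
f 40 41 29
f 41 27 28
f 41 28 29



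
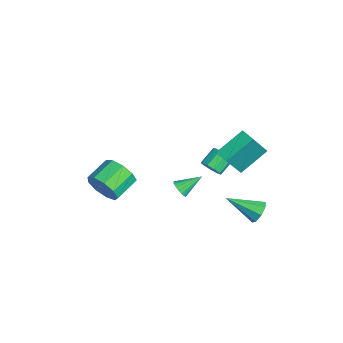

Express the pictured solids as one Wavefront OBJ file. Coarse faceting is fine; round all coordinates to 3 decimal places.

v -1.941 -3.998 -3.176
v -1.379 -3.978 -2.231
v -2.317 -2.782 -1.699
v -2.879 -2.802 -2.644
v -1.064 -3.509 -2.728
v -2.001 -2.313 -2.196
v -1.159 -3.269 -3.435
v -2.097 -2.073 -2.902
v -1.62 -3.37 -4.02
v -2.558 -2.175 -3.488
v -2.232 -3.765 -4.211
v -3.169 -2.569 -3.679
v -2.707 -4.269 -3.918
v -3.645 -3.073 -3.385
v -2.824 -4.646 -3.277
v -3.762 -3.45 -2.745
v -2.528 -4.72 -2.589
v -3.466 -3.524 -2.057
v -1.957 -4.456 -2.176
v -2.895 -3.26 -1.644
v 1.886 -0.444 -0.478
v 2.445 -0.33 -0.579
v 1.774 0.764 0.278
v 2.326 -0.216 -0.778
v 2.12 -0.148 -0.918
v 1.868 -0.138 -0.97
v 1.619 -0.189 -0.925
v 1.423 -0.291 -0.792
v 1.318 -0.423 -0.596
v 1.326 -0.559 -0.377
v 1.445 -0.673 -0.178
v 1.651 -0.741 -0.038
v 1.903 -0.751 0.014
v 2.152 -0.7 -0.031
v 2.348 -0.598 -0.164
v 2.453 -0.466 -0.36
v 3.452 1.132 3.625
v 2.898 2.63 4.691
v 2.744 2.079 1.926
v 2.19 3.577 2.992
v 4.23 1.503 3.508
v 3.676 3.001 4.574
v 3.522 2.45 1.809
v 2.968 3.948 2.875
v 0.168 1.59 -0.553
v 0.447 1.336 0
v -0.109 2.137 0.647
v -0.388 2.39 0.093
v 0.715 1.663 -0.175
v 0.16 2.464 0.472
v 0.728 1.956 -0.527
v 0.172 2.757 0.12
v 0.478 2.078 -0.891
v -0.078 2.879 -0.244
v 0.083 1.971 -1.098
v -0.472 2.772 -0.451
v -0.272 1.685 -1.05
v -0.828 2.486 -0.403
v -0.421 1.355 -0.769
v -0.977 2.156 -0.122
v -0.295 1.134 -0.388
v -0.851 1.935 0.259
v 0.048 1.127 -0.084
v -0.508 1.928 0.563
v 4.241 3.285 -0.985
v 4.504 2.878 -1.531
v 3.659 1.635 -0.035
v 4.884 2.973 -1.132
v 4.888 3.251 -0.648
v 4.512 3.548 -0.36
v 3.978 3.692 -0.439
v 3.598 3.597 -0.837
v 3.594 3.319 -1.322
v 3.97 3.021 -1.609
f 2 1 5
f 2 5 3
f 3 5 6
f 3 6 4
f 5 1 7
f 5 7 6
f 6 7 8
f 6 8 4
f 7 1 9
f 7 9 8
f 8 9 10
f 8 10 4
f 9 1 11
f 9 11 10
f 10 11 12
f 10 12 4
f 11 1 13
f 11 13 12
f 12 13 14
f 12 14 4
f 13 1 15
f 13 15 14
f 14 15 16
f 14 16 4
f 15 1 17
f 15 17 16
f 16 17 18
f 16 18 4
f 17 1 19
f 17 19 18
f 18 19 20
f 18 20 4
f 19 1 2
f 19 2 20
f 20 2 3
f 20 3 4
f 22 21 24
f 22 24 23
f 24 21 25
f 24 25 23
f 25 21 26
f 25 26 23
f 26 21 27
f 26 27 23
f 27 21 28
f 27 28 23
f 28 21 29
f 28 29 23
f 29 21 30
f 29 30 23
f 30 21 31
f 30 31 23
f 31 21 32
f 31 32 23
f 32 21 33
f 32 33 23
f 33 21 34
f 33 34 23
f 34 21 35
f 34 35 23
f 35 21 36
f 35 36 23
f 36 21 22
f 36 22 23
f 38 40 37
f 41 38 37
f 37 40 39
f 39 41 37
f 38 44 40
f 42 38 41
f 42 44 38
f 40 44 39
f 43 41 39
f 39 44 43
f 43 42 41
f 44 42 43
f 46 45 49
f 46 49 47
f 47 49 50
f 47 50 48
f 49 45 51
f 49 51 50
f 50 51 52
f 50 52 48
f 51 45 53
f 51 53 52
f 52 53 54
f 52 54 48
f 53 45 55
f 53 55 54
f 54 55 56
f 54 56 48
f 55 45 57
f 55 57 56
f 56 57 58
f 56 58 48
f 57 45 59
f 57 59 58
f 58 59 60
f 58 60 48
f 59 45 61
f 59 61 60
f 60 61 62
f 60 62 48
f 61 45 63
f 61 63 62
f 62 63 64
f 62 64 48
f 63 45 46
f 63 46 64
f 64 46 47
f 64 47 48
f 66 65 68
f 66 68 67
f 68 65 69
f 68 69 67
f 69 65 70
f 69 70 67
f 70 65 71
f 70 71 67
f 71 65 72
f 71 72 67
f 72 65 73
f 72 73 67
f 73 65 74
f 73 74 67
f 74 65 66
f 74 66 67



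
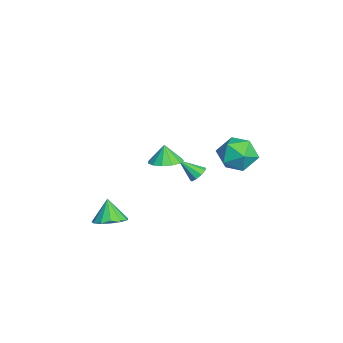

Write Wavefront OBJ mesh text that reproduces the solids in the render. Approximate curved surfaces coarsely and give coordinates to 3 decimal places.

v -2.242 3.909 -0.302
v -1.406 3.756 0.573
v -1.354 2.524 -1.393
v -0.518 2.371 -0.518
v -1.67 2.02 -0.328
v -2.219 2.876 0.346
v -0.541 3.404 -1.166
v -1.09 4.26 -0.492
v -0.355 3.444 0.039
v -1.053 2.588 0.557
v -1.707 3.692 -1.377
v -2.405 2.836 -0.859
v 1.677 -0.626 1.039
v 2.193 0.101 1.221
v 1.403 -0.694 2.081
v 1.726 0.28 1.11
v 1.243 0.171 0.977
v 0.898 -0.19 0.863
v 0.8 -0.69 0.804
v 0.98 -1.17 0.821
v 1.382 -1.477 0.906
v 1.877 -1.514 1.034
v 2.309 -1.269 1.163
v 2.54 -0.82 1.253
v 2.497 -0.309 1.274
v -3.125 1.161 -3.126
v -2.64 1.326 -2.814
v -3.395 0.119 -2.154
v -2.969 1.534 -2.683
v -3.371 1.567 -2.759
v -3.658 1.41 -3.007
v -3.695 1.136 -3.311
v -3.466 0.874 -3.528
v -3.077 0.746 -3.557
v -2.711 0.812 -3.385
v -2.538 1.041 -3.091
v 1.916 -3.466 -3.236
v 2.684 -3.918 -2.936
v 1.344 -3.594 -1.964
v 2.769 -3.403 -2.845
v 2.583 -2.908 -2.879
v 2.186 -2.59 -3.026
v 1.703 -2.551 -3.24
v 1.287 -2.802 -3.452
v 1.072 -3.264 -3.595
v 1.124 -3.79 -3.625
v 1.428 -4.213 -3.531
v 1.887 -4.4 -3.343
v 2.355 -4.289 -3.121
f 1 12 6
f 1 6 2
f 1 2 8
f 1 8 11
f 1 11 12
f 2 6 10
f 6 12 5
f 12 11 3
f 11 8 7
f 8 2 9
f 4 10 5
f 4 5 3
f 4 3 7
f 4 7 9
f 4 9 10
f 5 10 6
f 3 5 12
f 7 3 11
f 9 7 8
f 10 9 2
f 14 13 16
f 14 16 15
f 16 13 17
f 16 17 15
f 17 13 18
f 17 18 15
f 18 13 19
f 18 19 15
f 19 13 20
f 19 20 15
f 20 13 21
f 20 21 15
f 21 13 22
f 21 22 15
f 22 13 23
f 22 23 15
f 23 13 24
f 23 24 15
f 24 13 25
f 24 25 15
f 25 13 14
f 25 14 15
f 27 26 29
f 27 29 28
f 29 26 30
f 29 30 28
f 30 26 31
f 30 31 28
f 31 26 32
f 31 32 28
f 32 26 33
f 32 33 28
f 33 26 34
f 33 34 28
f 34 26 35
f 34 35 28
f 35 26 36
f 35 36 28
f 36 26 27
f 36 27 28
f 38 37 40
f 38 40 39
f 40 37 41
f 40 41 39
f 41 37 42
f 41 42 39
f 42 37 43
f 42 43 39
f 43 37 44
f 43 44 39
f 44 37 45
f 44 45 39
f 45 37 46
f 45 46 39
f 46 37 47
f 46 47 39
f 47 37 48
f 47 48 39
f 48 37 49
f 48 49 39
f 49 37 38
f 49 38 39



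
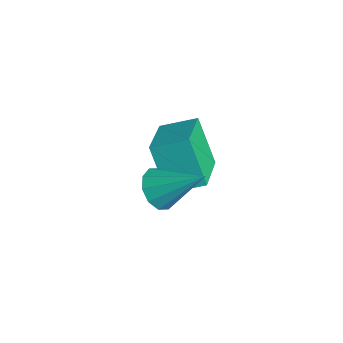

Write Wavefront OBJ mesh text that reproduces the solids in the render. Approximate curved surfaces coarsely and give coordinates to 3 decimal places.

v -2.207 3.642 -3.257
v -3.029 3.469 -1.837
v -1.754 4.639 -2.874
v -2.575 4.466 -1.453
v -0.745 2.694 -2.527
v -1.566 2.521 -1.106
v -0.291 3.691 -2.143
v -1.113 3.518 -0.723
v 0.7 1.828 -0.54
v 1.154 1.329 -0.458
v 1.56 2.772 0.44
v 1.274 1.561 -0.788
v 1.174 1.896 -1.022
v 0.893 2.204 -1.072
v 0.538 2.369 -0.919
v 0.245 2.327 -0.621
v 0.125 2.095 -0.292
v 0.225 1.761 -0.058
v 0.506 1.452 -0.007
v 0.861 1.287 -0.16
f 2 4 1
f 5 2 1
f 1 4 3
f 3 5 1
f 2 8 4
f 6 2 5
f 6 8 2
f 4 8 3
f 7 5 3
f 3 8 7
f 7 6 5
f 8 6 7
f 10 9 12
f 10 12 11
f 12 9 13
f 12 13 11
f 13 9 14
f 13 14 11
f 14 9 15
f 14 15 11
f 15 9 16
f 15 16 11
f 16 9 17
f 16 17 11
f 17 9 18
f 17 18 11
f 18 9 19
f 18 19 11
f 19 9 20
f 19 20 11
f 20 9 10
f 20 10 11



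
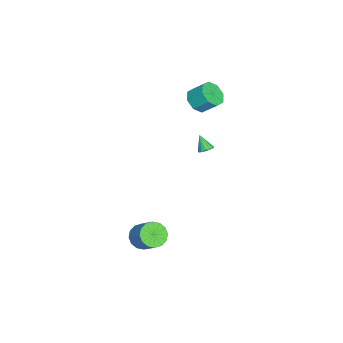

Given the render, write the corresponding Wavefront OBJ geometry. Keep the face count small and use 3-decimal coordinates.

v -3.79 -1.451 3.334
v -3.123 -1.034 2.82
v -3.023 -0.071 3.732
v -3.69 -0.489 4.246
v -3.784 -0.806 2.651
v -3.684 0.157 3.563
v -4.449 -0.955 2.883
v -4.348 0.008 3.795
v -4.728 -1.396 3.379
v -4.627 -0.433 4.29
v -4.457 -1.869 3.848
v -4.357 -0.906 4.76
v -3.796 -2.097 4.017
v -3.696 -1.134 4.929
v -3.132 -1.948 3.785
v -3.031 -0.985 4.697
v -2.853 -1.507 3.29
v -2.752 -0.544 4.201
v 2.799 -3.219 -4.481
v 3.427 -2.984 -5.096
v 4.209 -2.086 -3.954
v 3.581 -2.321 -3.339
v 3.094 -2.652 -5.129
v 3.876 -1.754 -3.987
v 2.682 -2.473 -4.988
v 3.464 -1.574 -3.846
v 2.302 -2.493 -4.712
v 3.083 -1.595 -3.57
v 2.054 -2.708 -4.373
v 2.836 -1.809 -3.231
v 2.006 -3.06 -4.064
v 2.788 -2.161 -2.922
v 2.171 -3.454 -3.866
v 2.953 -2.556 -2.724
v 2.504 -3.786 -3.833
v 3.286 -2.888 -2.691
v 2.916 -3.966 -3.974
v 3.698 -3.067 -2.832
v 3.297 -3.945 -4.25
v 4.078 -3.047 -3.108
v 3.544 -3.731 -4.589
v 4.326 -2.832 -3.447
v 3.592 -3.379 -4.898
v 4.374 -2.48 -3.756
v -2.671 -0.64 -0.288
v -2.371 -0.329 0.018
v -3.089 -1.16 0.648
v -2.607 -0.193 -0.011
v -2.861 -0.176 -0.115
v -3.063 -0.284 -0.265
v -3.161 -0.487 -0.422
v -3.127 -0.731 -0.542
v -2.971 -0.951 -0.595
v -2.735 -1.087 -0.565
v -2.482 -1.104 -0.461
v -2.279 -0.996 -0.311
v -2.182 -0.793 -0.155
v -2.215 -0.548 -0.034
f 2 1 5
f 2 5 3
f 3 5 6
f 3 6 4
f 5 1 7
f 5 7 6
f 6 7 8
f 6 8 4
f 7 1 9
f 7 9 8
f 8 9 10
f 8 10 4
f 9 1 11
f 9 11 10
f 10 11 12
f 10 12 4
f 11 1 13
f 11 13 12
f 12 13 14
f 12 14 4
f 13 1 15
f 13 15 14
f 14 15 16
f 14 16 4
f 15 1 17
f 15 17 16
f 16 17 18
f 16 18 4
f 17 1 2
f 17 2 18
f 18 2 3
f 18 3 4
f 20 19 23
f 20 23 21
f 21 23 24
f 21 24 22
f 23 19 25
f 23 25 24
f 24 25 26
f 24 26 22
f 25 19 27
f 25 27 26
f 26 27 28
f 26 28 22
f 27 19 29
f 27 29 28
f 28 29 30
f 28 30 22
f 29 19 31
f 29 31 30
f 30 31 32
f 30 32 22
f 31 19 33
f 31 33 32
f 32 33 34
f 32 34 22
f 33 19 35
f 33 35 34
f 34 35 36
f 34 36 22
f 35 19 37
f 35 37 36
f 36 37 38
f 36 38 22
f 37 19 39
f 37 39 38
f 38 39 40
f 38 40 22
f 39 19 41
f 39 41 40
f 40 41 42
f 40 42 22
f 41 19 43
f 41 43 42
f 42 43 44
f 42 44 22
f 43 19 20
f 43 20 44
f 44 20 21
f 44 21 22
f 46 45 48
f 46 48 47
f 48 45 49
f 48 49 47
f 49 45 50
f 49 50 47
f 50 45 51
f 50 51 47
f 51 45 52
f 51 52 47
f 52 45 53
f 52 53 47
f 53 45 54
f 53 54 47
f 54 45 55
f 54 55 47
f 55 45 56
f 55 56 47
f 56 45 57
f 56 57 47
f 57 45 58
f 57 58 47
f 58 45 46
f 58 46 47



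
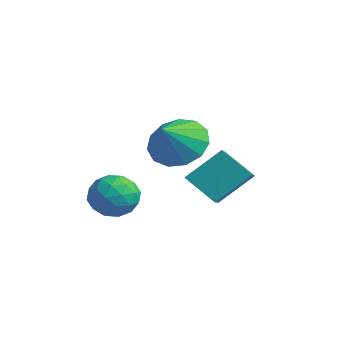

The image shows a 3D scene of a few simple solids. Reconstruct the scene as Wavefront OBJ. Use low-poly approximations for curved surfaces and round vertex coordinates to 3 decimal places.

v -3.867 1.519 -2.586
v -3.195 1.294 -3.148
v -4.505 0.226 -2.832
v -3.833 0.001 -3.394
v -3.676 0.071 -2.506
v -3.282 0.87 -2.354
v -4.418 0.65 -3.626
v -4.024 1.449 -3.474
v -3.536 0.757 -3.79
v -3.077 0.399 -3.098
v -4.623 1.121 -2.882
v -4.164 0.763 -2.19
v -3.475 1.52 -2.846
v -4.225 -0 -3.134
v -4.133 0.041 -2.613
v -3.738 -0.091 -2.943
v -3.526 1.271 -2.379
v -3.131 1.139 -2.709
v -3.414 0.42 -2.332
v -4.569 0.381 -3.271
v -4.174 0.249 -3.601
v -3.962 1.611 -3.037
v -3.567 1.479 -3.367
v -4.286 1.1 -3.648
v -3.28 1.072 -3.553
v -3.655 0.312 -3.698
v -3.999 0.693 -3.834
v -3.767 1.163 -3.745
v -3.01 0.862 -3.146
v -3.386 0.102 -3.291
v -3.293 0.143 -2.769
v -3.062 0.613 -2.68
v -3.211 0.546 -3.524
v -4.314 1.418 -2.689
v -4.69 0.658 -2.834
v -4.638 0.907 -3.3
v -4.407 1.377 -3.211
v -4.045 1.208 -2.282
v -4.42 0.448 -2.427
v -3.933 0.357 -2.235
v -3.701 0.827 -2.146
v -4.489 0.974 -2.456
v -2.753 2.446 -0.685
v -1.788 2.702 -1.009
v -2.207 1.514 0.205
v -1.912 3.062 -0.556
v -2.303 3.226 -0.144
v -2.837 3.142 0.097
v -3.345 2.838 0.089
v -3.664 2.409 -0.164
v -3.694 1.993 -0.583
v -3.426 1.72 -1.034
v -2.943 1.678 -1.374
v -2.401 1.88 -1.495
v -1.97 2.262 -1.359
v -3.717 3.429 -2.702
v -3.379 4.574 -1.637
v -2.851 4.002 -3.595
v -2.513 5.148 -2.53
v -2.547 2.552 -2.13
v -2.209 3.698 -1.065
v -1.681 3.126 -3.023
v -1.343 4.271 -1.958
f 1 38 17
f 38 12 41
f 17 41 6
f 38 41 17
f 1 17 13
f 17 6 18
f 13 18 2
f 17 18 13
f 1 13 22
f 13 2 23
f 22 23 8
f 13 23 22
f 1 22 34
f 22 8 37
f 34 37 11
f 22 37 34
f 1 34 38
f 34 11 42
f 38 42 12
f 34 42 38
f 2 18 29
f 18 6 32
f 29 32 10
f 18 32 29
f 6 41 19
f 41 12 40
f 19 40 5
f 41 40 19
f 12 42 39
f 42 11 35
f 39 35 3
f 42 35 39
f 11 37 36
f 37 8 24
f 36 24 7
f 37 24 36
f 8 23 28
f 23 2 25
f 28 25 9
f 23 25 28
f 4 30 16
f 30 10 31
f 16 31 5
f 30 31 16
f 4 16 14
f 16 5 15
f 14 15 3
f 16 15 14
f 4 14 21
f 14 3 20
f 21 20 7
f 14 20 21
f 4 21 26
f 21 7 27
f 26 27 9
f 21 27 26
f 4 26 30
f 26 9 33
f 30 33 10
f 26 33 30
f 5 31 19
f 31 10 32
f 19 32 6
f 31 32 19
f 3 15 39
f 15 5 40
f 39 40 12
f 15 40 39
f 7 20 36
f 20 3 35
f 36 35 11
f 20 35 36
f 9 27 28
f 27 7 24
f 28 24 8
f 27 24 28
f 10 33 29
f 33 9 25
f 29 25 2
f 33 25 29
f 44 43 46
f 44 46 45
f 46 43 47
f 46 47 45
f 47 43 48
f 47 48 45
f 48 43 49
f 48 49 45
f 49 43 50
f 49 50 45
f 50 43 51
f 50 51 45
f 51 43 52
f 51 52 45
f 52 43 53
f 52 53 45
f 53 43 54
f 53 54 45
f 54 43 55
f 54 55 45
f 55 43 44
f 55 44 45
f 57 59 56
f 60 57 56
f 56 59 58
f 58 60 56
f 57 63 59
f 61 57 60
f 61 63 57
f 59 63 58
f 62 60 58
f 58 63 62
f 62 61 60
f 63 61 62



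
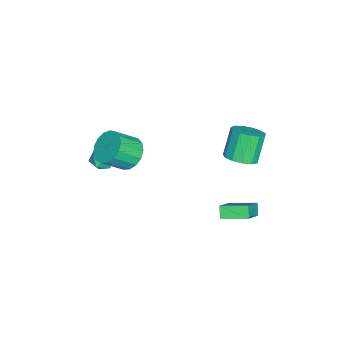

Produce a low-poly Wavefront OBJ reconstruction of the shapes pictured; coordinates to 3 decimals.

v -0.16 -2.111 1.166
v 0.723 -1.456 1.142
v 1.524 -2.494 2.27
v 0.64 -3.149 2.294
v 0.43 -1.258 1.532
v 1.231 -2.296 2.66
v 0.002 -1.255 1.838
v 0.803 -2.294 2.966
v -0.464 -1.449 1.99
v 0.337 -2.487 3.119
v -0.86 -1.794 1.954
v -0.059 -2.832 3.082
v -1.095 -2.212 1.737
v -0.295 -3.25 2.865
v -1.117 -2.606 1.389
v -0.316 -3.645 2.517
v -0.919 -2.887 0.99
v -0.119 -3.926 2.118
v -0.548 -2.991 0.631
v 0.253 -4.029 1.76
v -0.088 -2.892 0.395
v 0.713 -3.931 1.524
v 0.356 -2.615 0.336
v 1.157 -3.653 1.464
v 0.681 -2.222 0.466
v 1.482 -3.261 1.595
v 0.814 -1.804 0.757
v 1.614 -2.842 1.885
v -3.116 3.542 -0.626
v -2.281 3.26 -0.093
v -3.289 3.435 1.579
v -4.124 3.718 1.046
v -2.258 3.838 -0.139
v -3.266 4.014 1.532
v -2.507 4.322 -0.34
v -3.515 4.498 1.331
v -2.949 4.559 -0.632
v -3.957 4.734 1.04
v -3.445 4.472 -0.922
v -4.453 4.648 0.75
v -3.836 4.091 -1.118
v -4.844 4.266 0.554
v -3.998 3.535 -1.157
v -5.006 3.711 0.515
v -3.881 2.982 -1.028
v -4.889 3.157 0.644
v -3.52 2.606 -0.771
v -4.528 2.782 0.9
v -3.032 2.528 -0.468
v -4.04 2.703 1.203
v -2.57 2.772 -0.215
v -3.578 2.947 1.456
v -1.363 -3.795 -0.222
v -0.931 -3.507 -0.858
v -0.249 -4.273 0.318
v 0.183 -3.985 -0.318
v -0.155 -3.464 0.218
v -0.844 -3.169 -0.116
v -0.336 -4.611 -0.424
v -1.025 -4.316 -0.758
v -0.297 -4.012 -0.982
v -0.185 -3.303 -0.585
v -0.995 -4.477 0.045
v -0.883 -3.768 0.442
v -2.514 3.079 -4.475
v -0.906 2.925 -3.117
v -2.654 4.716 -4.124
v -1.045 4.562 -2.766
v -1.975 3.258 -5.094
v -0.366 3.104 -3.736
v -2.114 4.895 -4.743
v -0.506 4.741 -3.385
f 2 1 5
f 2 5 3
f 3 5 6
f 3 6 4
f 5 1 7
f 5 7 6
f 6 7 8
f 6 8 4
f 7 1 9
f 7 9 8
f 8 9 10
f 8 10 4
f 9 1 11
f 9 11 10
f 10 11 12
f 10 12 4
f 11 1 13
f 11 13 12
f 12 13 14
f 12 14 4
f 13 1 15
f 13 15 14
f 14 15 16
f 14 16 4
f 15 1 17
f 15 17 16
f 16 17 18
f 16 18 4
f 17 1 19
f 17 19 18
f 18 19 20
f 18 20 4
f 19 1 21
f 19 21 20
f 20 21 22
f 20 22 4
f 21 1 23
f 21 23 22
f 22 23 24
f 22 24 4
f 23 1 25
f 23 25 24
f 24 25 26
f 24 26 4
f 25 1 27
f 25 27 26
f 26 27 28
f 26 28 4
f 27 1 2
f 27 2 28
f 28 2 3
f 28 3 4
f 30 29 33
f 30 33 31
f 31 33 34
f 31 34 32
f 33 29 35
f 33 35 34
f 34 35 36
f 34 36 32
f 35 29 37
f 35 37 36
f 36 37 38
f 36 38 32
f 37 29 39
f 37 39 38
f 38 39 40
f 38 40 32
f 39 29 41
f 39 41 40
f 40 41 42
f 40 42 32
f 41 29 43
f 41 43 42
f 42 43 44
f 42 44 32
f 43 29 45
f 43 45 44
f 44 45 46
f 44 46 32
f 45 29 47
f 45 47 46
f 46 47 48
f 46 48 32
f 47 29 49
f 47 49 48
f 48 49 50
f 48 50 32
f 49 29 51
f 49 51 50
f 50 51 52
f 50 52 32
f 51 29 30
f 51 30 52
f 52 30 31
f 52 31 32
f 53 64 58
f 53 58 54
f 53 54 60
f 53 60 63
f 53 63 64
f 54 58 62
f 58 64 57
f 64 63 55
f 63 60 59
f 60 54 61
f 56 62 57
f 56 57 55
f 56 55 59
f 56 59 61
f 56 61 62
f 57 62 58
f 55 57 64
f 59 55 63
f 61 59 60
f 62 61 54
f 66 68 65
f 69 66 65
f 65 68 67
f 67 69 65
f 66 72 68
f 70 66 69
f 70 72 66
f 68 72 67
f 71 69 67
f 67 72 71
f 71 70 69
f 72 70 71



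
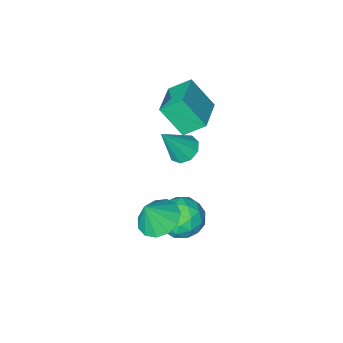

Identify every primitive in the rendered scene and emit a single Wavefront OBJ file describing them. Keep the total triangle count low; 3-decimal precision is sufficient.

v -1.176 2.832 -2.08
v -0.674 3.212 -1.135
v 0.414 2.088 -2.625
v 0.916 2.468 -1.68
v 0.143 1.638 -1.618
v -0.839 2.098 -1.281
v 0.579 3.202 -2.479
v -0.403 3.662 -2.142
v 0.411 3.441 -1.381
v 0.142 2.474 -0.85
v -0.402 2.826 -2.91
v -0.671 1.859 -2.379
v -1.064 3.087 -1.559
v 0.804 2.213 -2.201
v 0.35 1.725 -2.164
v 0.645 1.949 -1.609
v -1.161 2.432 -1.645
v -0.866 2.655 -1.09
v -0.386 1.731 -1.374
v 0.606 2.645 -2.67
v 0.901 2.868 -2.115
v -0.905 3.351 -2.151
v -0.61 3.575 -1.596
v 0.126 3.569 -2.386
v -0.132 3.445 -1.149
v 0.803 3.008 -1.47
v 0.605 3.439 -1.939
v 0.027 3.709 -1.741
v -0.29 2.877 -0.836
v 0.644 2.44 -1.157
v 0.19 1.952 -1.121
v -0.387 2.222 -0.922
v 0.347 3.011 -0.981
v -0.904 2.86 -2.603
v 0.03 2.423 -2.924
v 0.127 3.078 -2.838
v -0.45 3.348 -2.639
v -1.063 2.292 -2.29
v -0.128 1.855 -2.611
v -0.287 1.591 -2.019
v -0.865 1.861 -1.821
v -0.607 2.289 -2.779
v 1.528 3.551 -0.024
v 2.142 2.802 -0.401
v 2.192 3.489 1.184
v 2.408 3.31 -0.521
v 2.395 3.894 -0.484
v 2.106 4.37 -0.3
v 1.634 4.586 -0.029
v 1.128 4.473 0.244
v 0.748 4.068 0.432
v 0.617 3.498 0.475
v 0.774 2.946 0.36
v 1.171 2.585 0.123
v 1.681 2.532 -0.161
v -1.483 0.495 0.514
v -0.826 0.549 0.078
v -0.377 0.405 2.166
v -0.997 1.043 0.218
v -1.394 1.28 0.497
v -1.833 1.149 0.784
v -2.108 0.713 0.944
v -2.091 0.174 0.903
v -1.789 -0.214 0.68
v -1.343 -0.271 0.379
v -0.963 0.031 0.141
v -4.148 -1.299 0.835
v -3.475 -2.253 2.27
v -2.87 0.108 1.171
v -2.197 -0.847 2.606
v -3.283 -1.893 0.034
v -2.61 -2.848 1.469
v -2.005 -0.487 0.37
v -1.332 -1.441 1.805
f 1 38 17
f 38 12 41
f 17 41 6
f 38 41 17
f 1 17 13
f 17 6 18
f 13 18 2
f 17 18 13
f 1 13 22
f 13 2 23
f 22 23 8
f 13 23 22
f 1 22 34
f 22 8 37
f 34 37 11
f 22 37 34
f 1 34 38
f 34 11 42
f 38 42 12
f 34 42 38
f 2 18 29
f 18 6 32
f 29 32 10
f 18 32 29
f 6 41 19
f 41 12 40
f 19 40 5
f 41 40 19
f 12 42 39
f 42 11 35
f 39 35 3
f 42 35 39
f 11 37 36
f 37 8 24
f 36 24 7
f 37 24 36
f 8 23 28
f 23 2 25
f 28 25 9
f 23 25 28
f 4 30 16
f 30 10 31
f 16 31 5
f 30 31 16
f 4 16 14
f 16 5 15
f 14 15 3
f 16 15 14
f 4 14 21
f 14 3 20
f 21 20 7
f 14 20 21
f 4 21 26
f 21 7 27
f 26 27 9
f 21 27 26
f 4 26 30
f 26 9 33
f 30 33 10
f 26 33 30
f 5 31 19
f 31 10 32
f 19 32 6
f 31 32 19
f 3 15 39
f 15 5 40
f 39 40 12
f 15 40 39
f 7 20 36
f 20 3 35
f 36 35 11
f 20 35 36
f 9 27 28
f 27 7 24
f 28 24 8
f 27 24 28
f 10 33 29
f 33 9 25
f 29 25 2
f 33 25 29
f 44 43 46
f 44 46 45
f 46 43 47
f 46 47 45
f 47 43 48
f 47 48 45
f 48 43 49
f 48 49 45
f 49 43 50
f 49 50 45
f 50 43 51
f 50 51 45
f 51 43 52
f 51 52 45
f 52 43 53
f 52 53 45
f 53 43 54
f 53 54 45
f 54 43 55
f 54 55 45
f 55 43 44
f 55 44 45
f 57 56 59
f 57 59 58
f 59 56 60
f 59 60 58
f 60 56 61
f 60 61 58
f 61 56 62
f 61 62 58
f 62 56 63
f 62 63 58
f 63 56 64
f 63 64 58
f 64 56 65
f 64 65 58
f 65 56 66
f 65 66 58
f 66 56 57
f 66 57 58
f 68 70 67
f 71 68 67
f 67 70 69
f 69 71 67
f 68 74 70
f 72 68 71
f 72 74 68
f 70 74 69
f 73 71 69
f 69 74 73
f 73 72 71
f 74 72 73



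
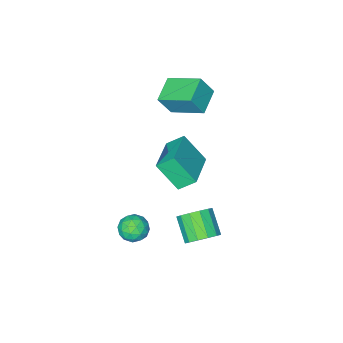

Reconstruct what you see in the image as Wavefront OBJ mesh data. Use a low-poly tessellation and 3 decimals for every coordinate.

v -1.844 0.74 -0.692
v -1.337 -0.302 0.659
v -0.196 2.074 -0.28
v 0.311 1.032 1.071
v -1.211 0.168 -1.371
v -0.704 -0.874 -0.02
v 0.437 1.502 -0.959
v 0.944 0.46 0.392
v -2.589 -2.135 2.051
v -3.295 -0.504 2.83
v -1.421 -1.418 1.609
v -2.126 0.213 2.387
v -1.994 -2.413 3.173
v -2.699 -0.782 3.951
v -0.825 -1.696 2.73
v -1.531 -0.065 3.509
v 2.31 1.507 -3.508
v 3.057 1.532 -3.196
v 2.183 0.268 -3.104
v 2.93 0.293 -2.792
v 2.336 0.728 -2.455
v 2.414 1.494 -2.705
v 2.826 0.306 -3.595
v 2.904 1.072 -3.845
v 3.376 0.79 -3.25
v 3.073 1.051 -2.546
v 2.167 0.749 -3.754
v 1.864 1.01 -3.05
v 2.694 1.629 -3.388
v 2.546 0.171 -2.912
v 2.196 0.427 -2.714
v 2.635 0.442 -2.531
v 2.317 1.606 -3.099
v 2.756 1.621 -2.916
v 2.332 1.148 -2.48
v 2.484 0.179 -3.384
v 2.923 0.194 -3.201
v 2.605 1.358 -3.769
v 3.044 1.373 -3.586
v 2.908 0.652 -3.82
v 3.321 1.207 -3.236
v 3.246 0.479 -2.998
v 3.185 0.486 -3.47
v 3.231 0.937 -3.617
v 3.143 1.36 -2.822
v 3.069 0.632 -2.584
v 2.719 0.887 -2.387
v 2.765 1.338 -2.533
v 3.33 0.924 -2.854
v 2.171 1.168 -3.716
v 2.097 0.44 -3.478
v 2.475 0.462 -3.767
v 2.521 0.913 -3.913
v 1.994 1.321 -3.302
v 1.919 0.593 -3.064
v 2.009 0.863 -2.683
v 2.055 1.314 -2.83
v 1.91 0.876 -3.446
v 0.532 3.507 -3.149
v 1.09 2.975 -3.574
v 0.725 1.86 -2.655
v 0.168 2.393 -2.231
v 1.351 3.189 -3.21
v 0.986 2.075 -2.291
v 1.351 3.505 -2.827
v 0.986 2.39 -1.909
v 1.092 3.821 -2.547
v 0.727 2.706 -1.628
v 0.655 4.037 -2.458
v 0.29 2.923 -1.539
v 0.179 4.086 -2.588
v -0.186 2.971 -1.669
v -0.185 3.95 -2.897
v -0.55 2.836 -1.978
v -0.321 3.675 -3.286
v -0.686 2.56 -2.367
v -0.186 3.346 -3.631
v -0.551 2.231 -2.712
v 0.177 3.068 -3.824
v -0.188 1.953 -2.905
v 0.653 2.93 -3.802
v 0.288 1.815 -2.884
f 2 4 1
f 5 2 1
f 1 4 3
f 3 5 1
f 2 8 4
f 6 2 5
f 6 8 2
f 4 8 3
f 7 5 3
f 3 8 7
f 7 6 5
f 8 6 7
f 10 12 9
f 13 10 9
f 9 12 11
f 11 13 9
f 10 16 12
f 14 10 13
f 14 16 10
f 12 16 11
f 15 13 11
f 11 16 15
f 15 14 13
f 16 14 15
f 17 54 33
f 54 28 57
f 33 57 22
f 54 57 33
f 17 33 29
f 33 22 34
f 29 34 18
f 33 34 29
f 17 29 38
f 29 18 39
f 38 39 24
f 29 39 38
f 17 38 50
f 38 24 53
f 50 53 27
f 38 53 50
f 17 50 54
f 50 27 58
f 54 58 28
f 50 58 54
f 18 34 45
f 34 22 48
f 45 48 26
f 34 48 45
f 22 57 35
f 57 28 56
f 35 56 21
f 57 56 35
f 28 58 55
f 58 27 51
f 55 51 19
f 58 51 55
f 27 53 52
f 53 24 40
f 52 40 23
f 53 40 52
f 24 39 44
f 39 18 41
f 44 41 25
f 39 41 44
f 20 46 32
f 46 26 47
f 32 47 21
f 46 47 32
f 20 32 30
f 32 21 31
f 30 31 19
f 32 31 30
f 20 30 37
f 30 19 36
f 37 36 23
f 30 36 37
f 20 37 42
f 37 23 43
f 42 43 25
f 37 43 42
f 20 42 46
f 42 25 49
f 46 49 26
f 42 49 46
f 21 47 35
f 47 26 48
f 35 48 22
f 47 48 35
f 19 31 55
f 31 21 56
f 55 56 28
f 31 56 55
f 23 36 52
f 36 19 51
f 52 51 27
f 36 51 52
f 25 43 44
f 43 23 40
f 44 40 24
f 43 40 44
f 26 49 45
f 49 25 41
f 45 41 18
f 49 41 45
f 60 59 63
f 60 63 61
f 61 63 64
f 61 64 62
f 63 59 65
f 63 65 64
f 64 65 66
f 64 66 62
f 65 59 67
f 65 67 66
f 66 67 68
f 66 68 62
f 67 59 69
f 67 69 68
f 68 69 70
f 68 70 62
f 69 59 71
f 69 71 70
f 70 71 72
f 70 72 62
f 71 59 73
f 71 73 72
f 72 73 74
f 72 74 62
f 73 59 75
f 73 75 74
f 74 75 76
f 74 76 62
f 75 59 77
f 75 77 76
f 76 77 78
f 76 78 62
f 77 59 79
f 77 79 78
f 78 79 80
f 78 80 62
f 79 59 81
f 79 81 80
f 80 81 82
f 80 82 62
f 81 59 60
f 81 60 82
f 82 60 61
f 82 61 62



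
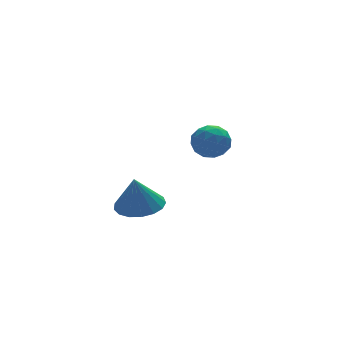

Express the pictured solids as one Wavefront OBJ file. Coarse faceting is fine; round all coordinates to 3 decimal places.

v -2.991 -3.952 -0.05
v -2.482 -4.656 0.006
v -3.209 -4.008 1.23
v -2.219 -4.338 0.065
v -2.133 -3.932 0.097
v -2.244 -3.531 0.096
v -2.525 -3.226 0.061
v -2.913 -3.087 0
v -3.319 -3.147 -0.071
v -3.65 -3.391 -0.139
v -3.829 -3.764 -0.185
v -3.817 -4.18 -0.201
v -3.615 -4.544 -0.182
v -3.27 -4.772 -0.133
v -2.861 -4.813 -0.065
v 0.722 -0.415 1.06
v 1.167 0.072 0.648
v 1.093 -1.372 0.332
v 1.538 -0.885 -0.08
v 1.727 -1.056 0.655
v 1.497 -0.464 1.105
v 0.763 -0.836 -0.125
v 0.533 -0.244 0.325
v 1.192 -0.188 -0.085
v 1.788 -0.324 0.397
v 0.472 -0.976 0.583
v 1.068 -1.112 1.065
v 0.912 -0.087 0.918
v 1.348 -1.213 0.062
v 1.459 -1.313 0.494
v 1.721 -1.027 0.252
v 1.106 -0.402 1.187
v 1.367 -0.116 0.944
v 1.696 -0.779 0.949
v 0.893 -1.184 0.036
v 1.154 -0.898 -0.207
v 0.539 -0.273 0.728
v 0.801 0.013 0.486
v 0.564 -0.521 0.031
v 1.188 0.046 0.245
v 1.407 -0.517 -0.183
v 0.951 -0.488 -0.21
v 0.816 -0.14 0.055
v 1.538 -0.034 0.528
v 1.757 -0.597 0.1
v 1.867 -0.697 0.533
v 1.732 -0.349 0.797
v 1.553 -0.187 0.098
v 0.503 -0.703 0.88
v 0.722 -1.266 0.452
v 0.528 -0.951 0.183
v 0.393 -0.603 0.447
v 0.853 -0.783 1.163
v 1.072 -1.346 0.735
v 1.444 -1.16 0.925
v 1.309 -0.812 1.19
v 0.707 -1.113 0.882
f 2 1 4
f 2 4 3
f 4 1 5
f 4 5 3
f 5 1 6
f 5 6 3
f 6 1 7
f 6 7 3
f 7 1 8
f 7 8 3
f 8 1 9
f 8 9 3
f 9 1 10
f 9 10 3
f 10 1 11
f 10 11 3
f 11 1 12
f 11 12 3
f 12 1 13
f 12 13 3
f 13 1 14
f 13 14 3
f 14 1 15
f 14 15 3
f 15 1 2
f 15 2 3
f 16 53 32
f 53 27 56
f 32 56 21
f 53 56 32
f 16 32 28
f 32 21 33
f 28 33 17
f 32 33 28
f 16 28 37
f 28 17 38
f 37 38 23
f 28 38 37
f 16 37 49
f 37 23 52
f 49 52 26
f 37 52 49
f 16 49 53
f 49 26 57
f 53 57 27
f 49 57 53
f 17 33 44
f 33 21 47
f 44 47 25
f 33 47 44
f 21 56 34
f 56 27 55
f 34 55 20
f 56 55 34
f 27 57 54
f 57 26 50
f 54 50 18
f 57 50 54
f 26 52 51
f 52 23 39
f 51 39 22
f 52 39 51
f 23 38 43
f 38 17 40
f 43 40 24
f 38 40 43
f 19 45 31
f 45 25 46
f 31 46 20
f 45 46 31
f 19 31 29
f 31 20 30
f 29 30 18
f 31 30 29
f 19 29 36
f 29 18 35
f 36 35 22
f 29 35 36
f 19 36 41
f 36 22 42
f 41 42 24
f 36 42 41
f 19 41 45
f 41 24 48
f 45 48 25
f 41 48 45
f 20 46 34
f 46 25 47
f 34 47 21
f 46 47 34
f 18 30 54
f 30 20 55
f 54 55 27
f 30 55 54
f 22 35 51
f 35 18 50
f 51 50 26
f 35 50 51
f 24 42 43
f 42 22 39
f 43 39 23
f 42 39 43
f 25 48 44
f 48 24 40
f 44 40 17
f 48 40 44



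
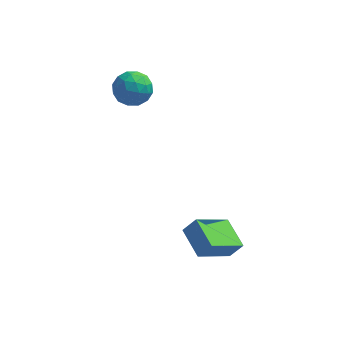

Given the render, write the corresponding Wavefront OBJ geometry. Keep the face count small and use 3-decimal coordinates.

v 0.004 -3.929 -1.694
v 0.536 -3.795 -0.993
v 1.14 -2.744 -2.783
v 1.671 -2.61 -2.082
v 0.829 -5.09 -2.098
v 1.36 -4.956 -1.397
v 1.964 -3.905 -3.187
v 2.496 -3.771 -2.486
v -3.601 1.242 2.099
v -3.063 1.84 2.556
v -2.897 0.1 2.764
v -2.359 0.698 3.221
v -3.259 0.636 3.425
v -3.695 1.342 3.014
v -2.265 0.598 2.306
v -2.701 1.304 1.895
v -2.238 1.442 2.684
v -2.852 1.466 3.376
v -3.108 0.474 1.944
v -3.722 0.498 2.636
v -3.394 1.641 2.269
v -2.566 0.299 3.051
v -3.095 0.263 3.171
v -2.779 0.614 3.439
v -3.765 1.349 2.538
v -3.449 1.7 2.807
v -3.564 0.993 3.318
v -2.511 0.24 2.513
v -2.195 0.591 2.782
v -3.181 1.326 1.881
v -2.865 1.677 2.149
v -2.396 0.947 2.002
v -2.592 1.759 2.613
v -2.179 1.087 3.004
v -2.124 1.029 2.466
v -2.379 1.443 2.225
v -2.953 1.773 3.02
v -2.54 1.101 3.41
v -3.069 1.065 3.53
v -3.325 1.48 3.289
v -2.468 1.539 3.095
v -3.42 0.839 1.91
v -3.007 0.167 2.3
v -2.635 0.46 2.031
v -2.891 0.875 1.79
v -3.781 0.853 2.316
v -3.368 0.181 2.707
v -3.581 0.497 3.095
v -3.836 0.911 2.854
v -3.492 0.401 2.225
f 2 4 1
f 5 2 1
f 1 4 3
f 3 5 1
f 2 8 4
f 6 2 5
f 6 8 2
f 4 8 3
f 7 5 3
f 3 8 7
f 7 6 5
f 8 6 7
f 9 46 25
f 46 20 49
f 25 49 14
f 46 49 25
f 9 25 21
f 25 14 26
f 21 26 10
f 25 26 21
f 9 21 30
f 21 10 31
f 30 31 16
f 21 31 30
f 9 30 42
f 30 16 45
f 42 45 19
f 30 45 42
f 9 42 46
f 42 19 50
f 46 50 20
f 42 50 46
f 10 26 37
f 26 14 40
f 37 40 18
f 26 40 37
f 14 49 27
f 49 20 48
f 27 48 13
f 49 48 27
f 20 50 47
f 50 19 43
f 47 43 11
f 50 43 47
f 19 45 44
f 45 16 32
f 44 32 15
f 45 32 44
f 16 31 36
f 31 10 33
f 36 33 17
f 31 33 36
f 12 38 24
f 38 18 39
f 24 39 13
f 38 39 24
f 12 24 22
f 24 13 23
f 22 23 11
f 24 23 22
f 12 22 29
f 22 11 28
f 29 28 15
f 22 28 29
f 12 29 34
f 29 15 35
f 34 35 17
f 29 35 34
f 12 34 38
f 34 17 41
f 38 41 18
f 34 41 38
f 13 39 27
f 39 18 40
f 27 40 14
f 39 40 27
f 11 23 47
f 23 13 48
f 47 48 20
f 23 48 47
f 15 28 44
f 28 11 43
f 44 43 19
f 28 43 44
f 17 35 36
f 35 15 32
f 36 32 16
f 35 32 36
f 18 41 37
f 41 17 33
f 37 33 10
f 41 33 37

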